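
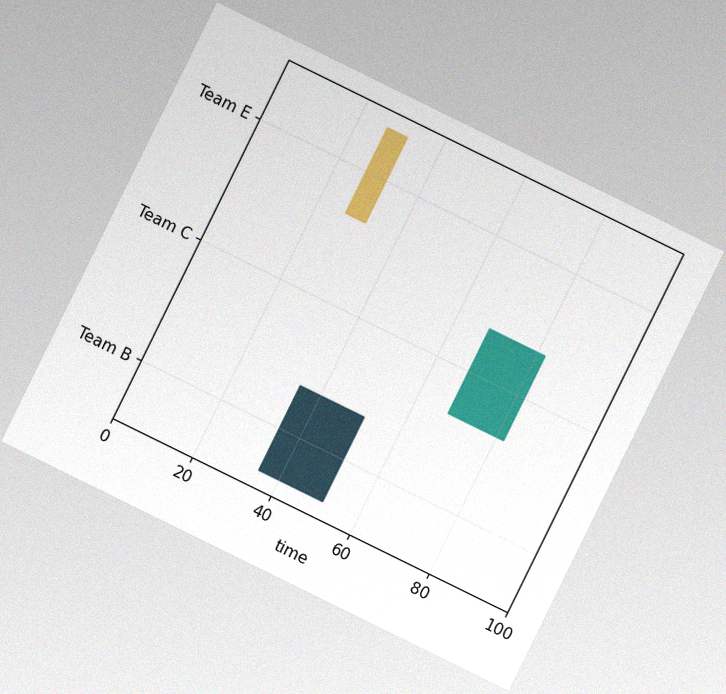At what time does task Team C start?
The chart is tilted about 26° clockwise, with some photo noise. The Team C bar begins at t=68.

68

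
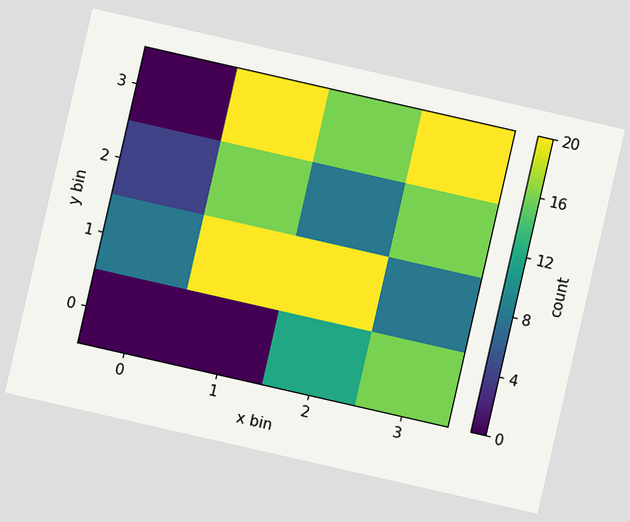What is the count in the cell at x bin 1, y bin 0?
0

The chart is tilted about 13° clockwise. Matching the cell (1, 0) against the colorbar gives 0.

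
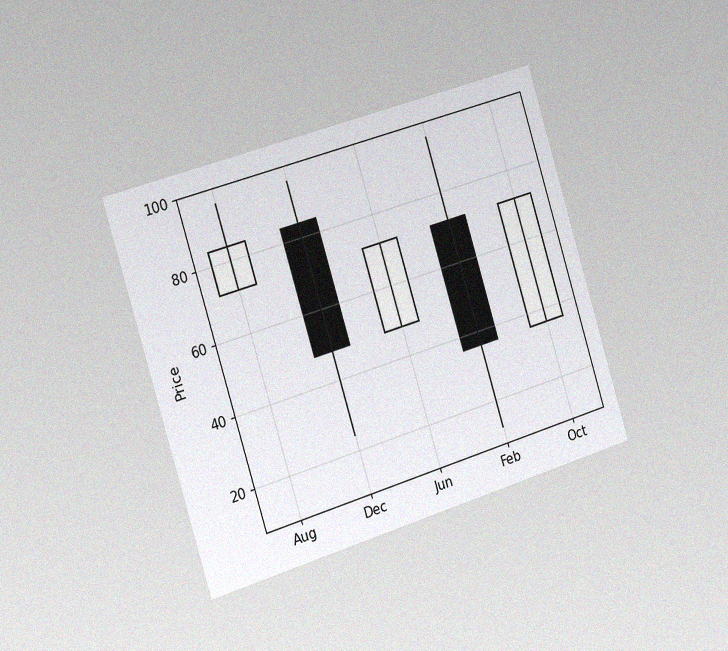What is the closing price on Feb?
36

The chart is tilted about 17° counter-clockwise and viewed slightly from the left, with some photo noise. The Feb candle closes at 36.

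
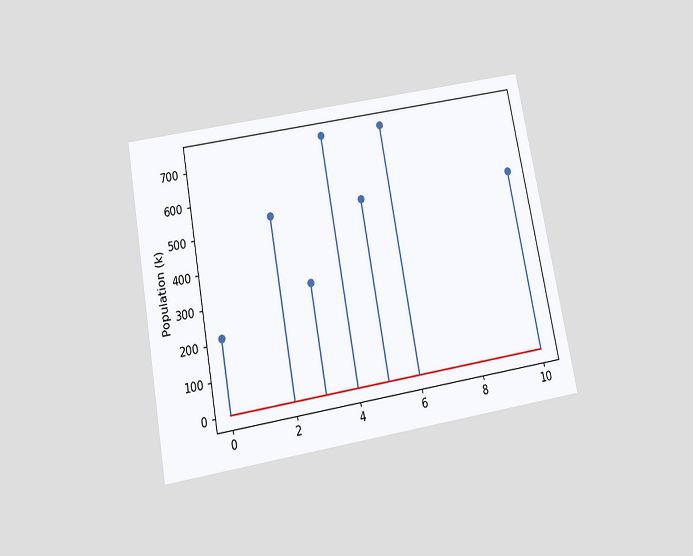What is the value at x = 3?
The chart is tilted about 10° counter-clockwise and viewed slightly from below. The stem at x=3 reaches 318k.

318k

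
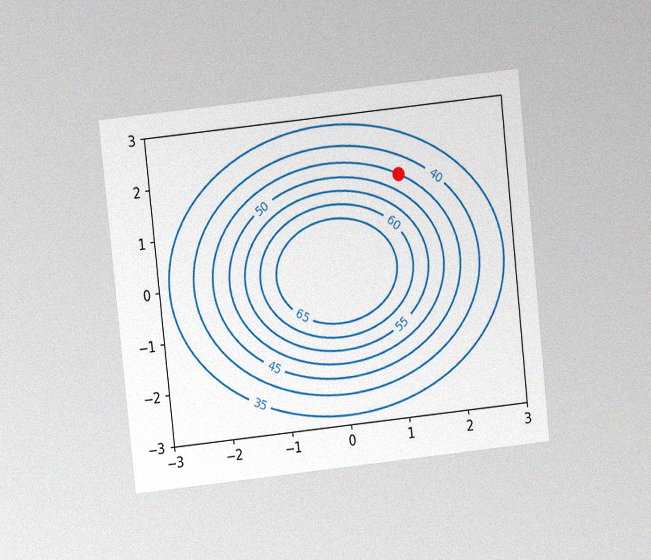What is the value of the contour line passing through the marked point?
The chart is tilted about 6° counter-clockwise and viewed at a slight angle, with some photo noise. The marked point sits on the contour labelled 45.

45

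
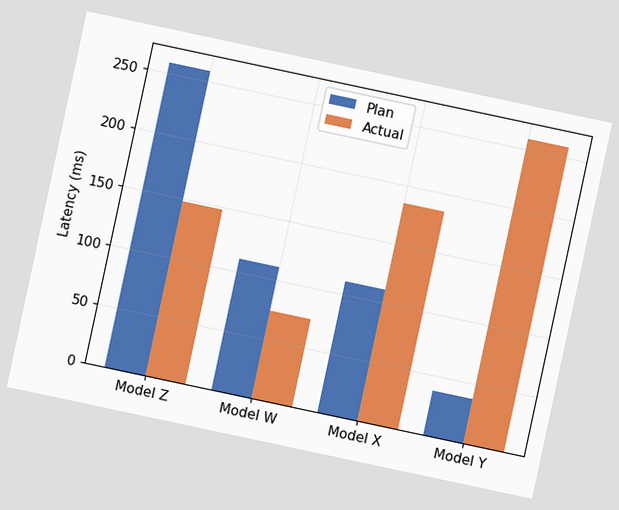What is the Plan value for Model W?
The chart is tilted about 12° clockwise. The Plan bar at Model W reaches 111ms on the y-axis.

111ms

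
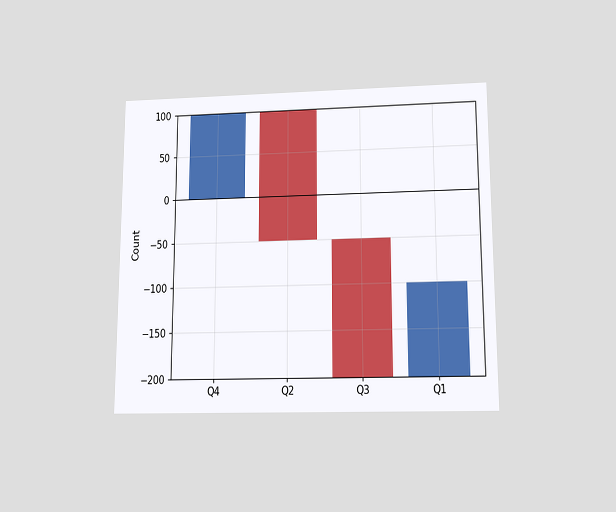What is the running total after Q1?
-100

The chart is viewed slightly from below. After Q1 the running total reaches -100.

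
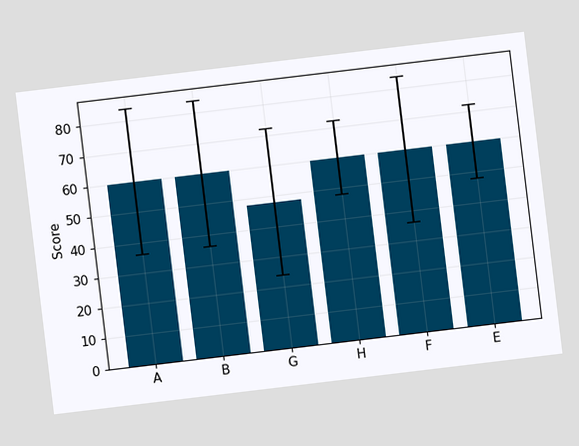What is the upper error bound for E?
72

The chart is tilted about 7° counter-clockwise. The E bar's upper whisker reaches 72.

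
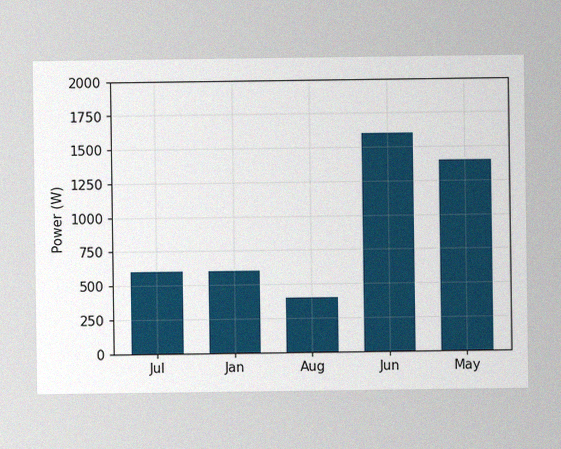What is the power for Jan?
600W

The image has some photo noise and uneven lighting. Reading along the chart's y-axis, the Jan bar reaches 600W.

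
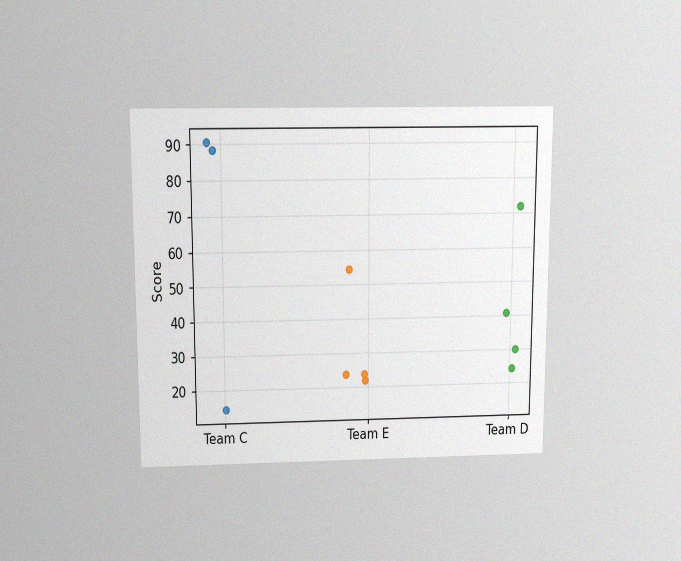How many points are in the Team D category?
4

The chart is viewed slightly from above, with some photo noise. Counting the markers in the Team D column gives 4.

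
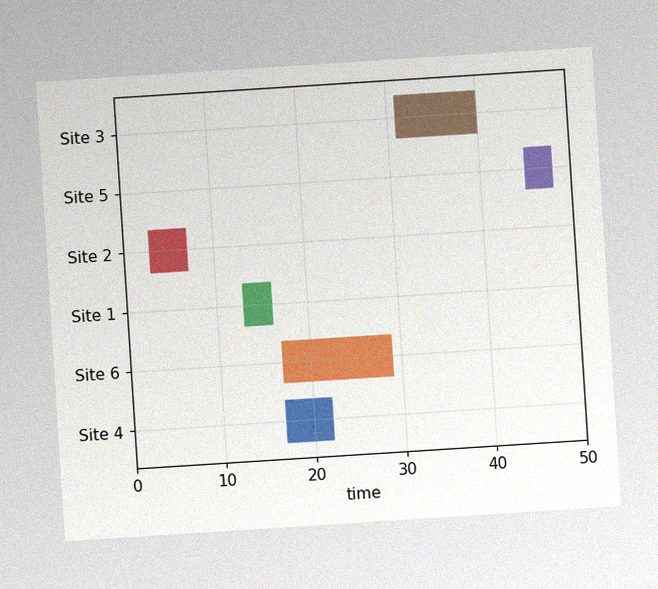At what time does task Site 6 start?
17

The chart is tilted about 4° counter-clockwise, with some photo noise. The Site 6 bar begins at t=17.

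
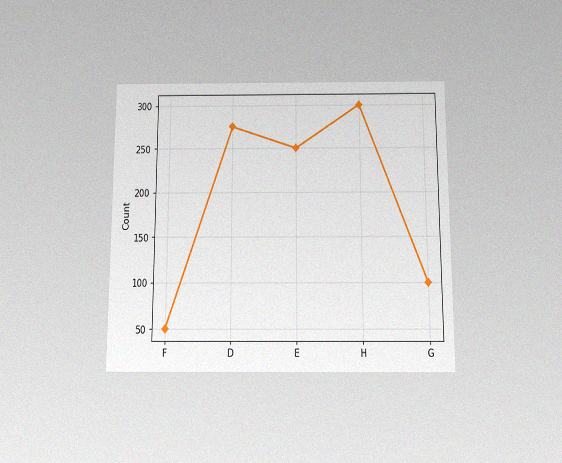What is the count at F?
The chart is viewed slightly from below, with some photo noise. At F, the line is at 50.

50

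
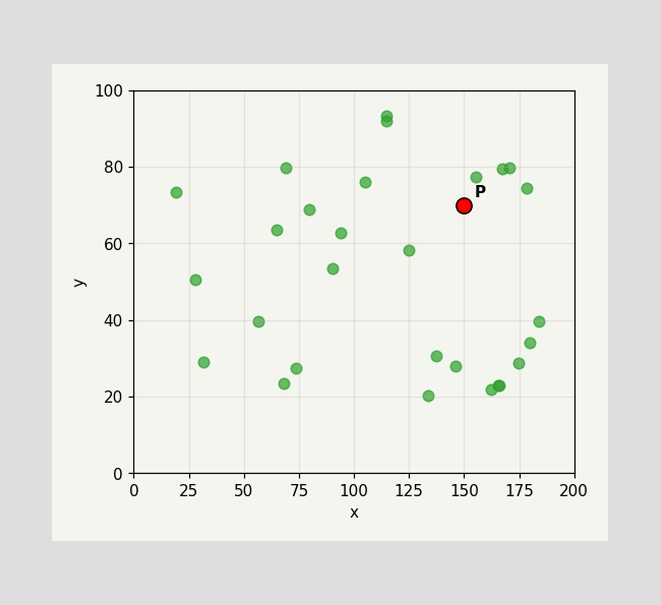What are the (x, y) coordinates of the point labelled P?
(150, 70)

Following the gridlines from P to each axis, P sits at (150, 70).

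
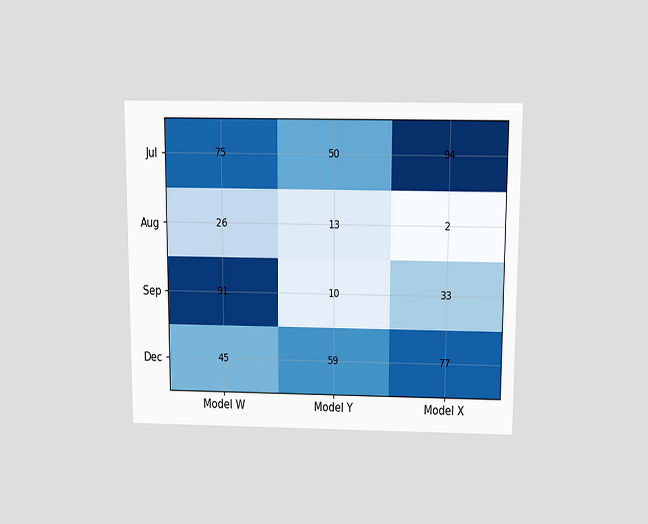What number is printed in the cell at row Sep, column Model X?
The chart is viewed slightly from above. The (Sep, Model X) cell reads 33.

33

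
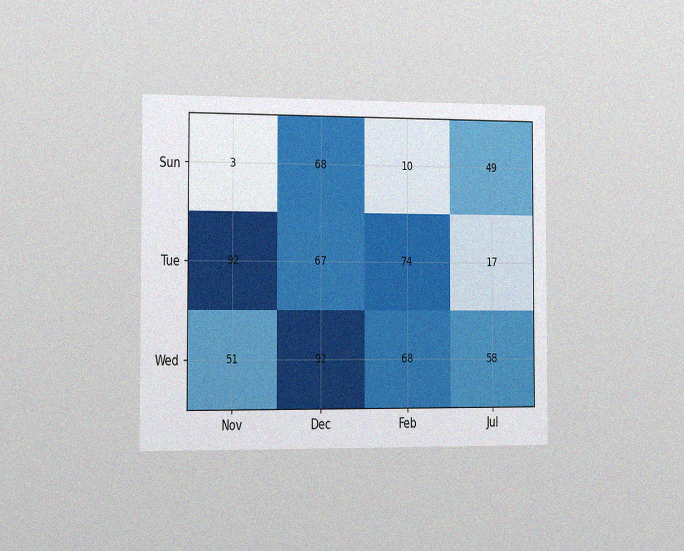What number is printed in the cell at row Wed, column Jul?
58

The chart is viewed slightly from the left, with some photo noise. The (Wed, Jul) cell reads 58.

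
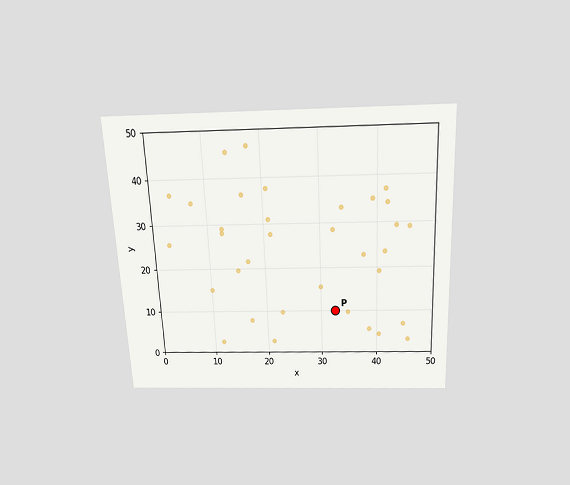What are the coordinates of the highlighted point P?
(32.5, 10)

The chart is tilted about 3° counter-clockwise and viewed slightly from above. Following the gridlines from P to each axis, P sits at (32.5, 10).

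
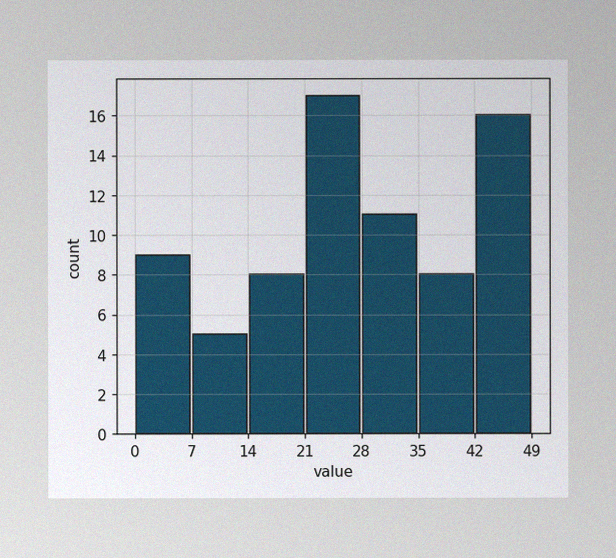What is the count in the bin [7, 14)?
5

The image has some photo noise and uneven lighting. The [7, 14) bin has height 5.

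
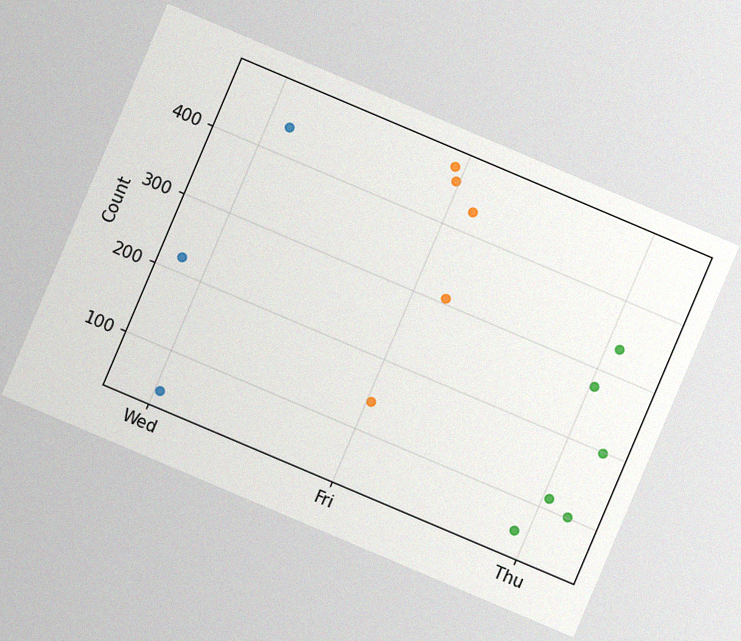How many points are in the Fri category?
The chart is tilted about 23° clockwise, with some photo noise. Counting the markers in the Fri column gives 5.

5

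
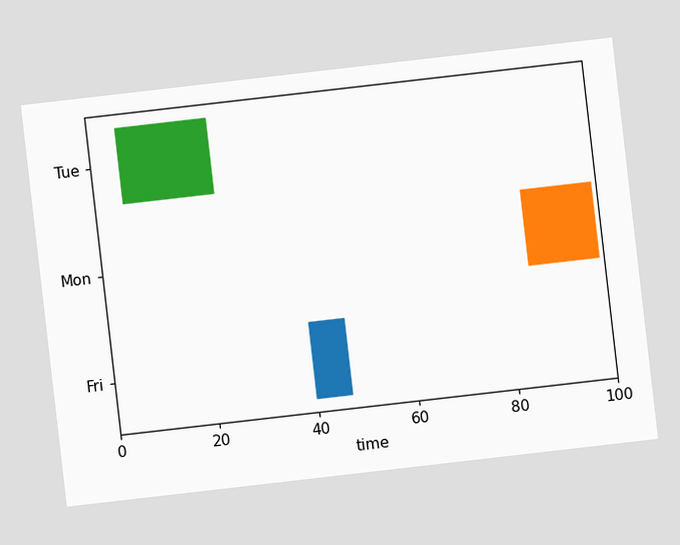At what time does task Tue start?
6

The chart is tilted about 7° counter-clockwise. The Tue bar begins at t=6.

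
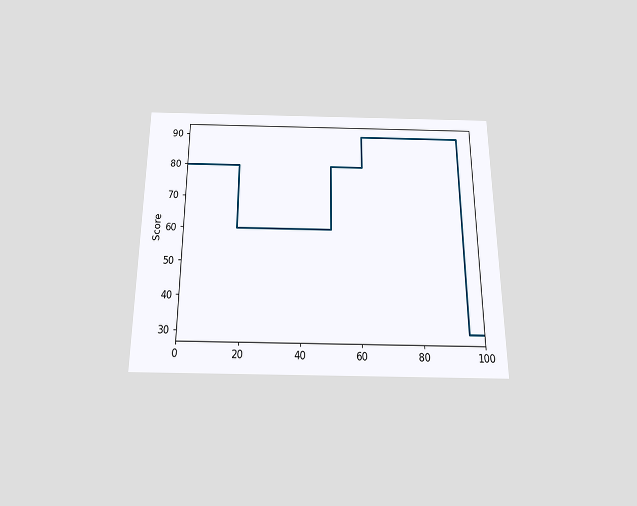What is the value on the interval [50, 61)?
The chart is viewed slightly from below. On [50, 61) the step sits at 80.

80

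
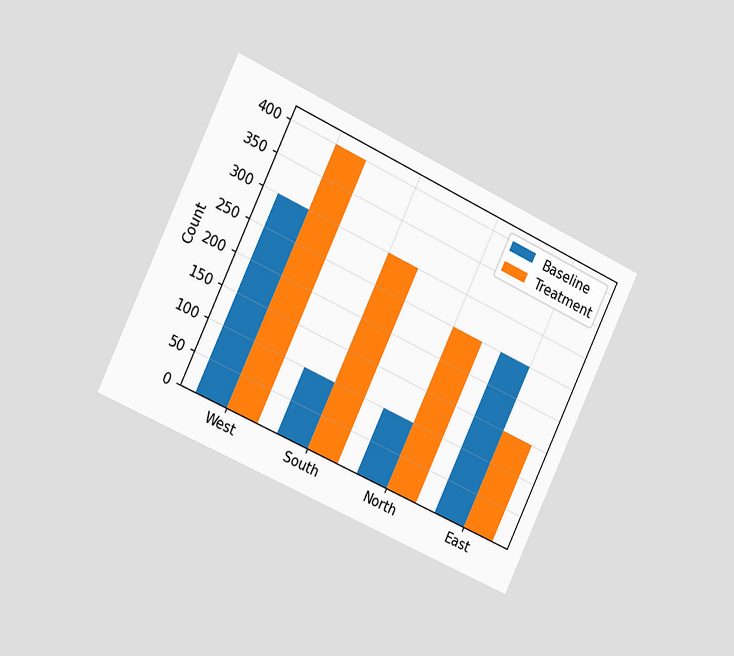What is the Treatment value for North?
250

The chart is tilted about 25° clockwise and viewed slightly from the left. The Treatment bar at North reaches 250 on the y-axis.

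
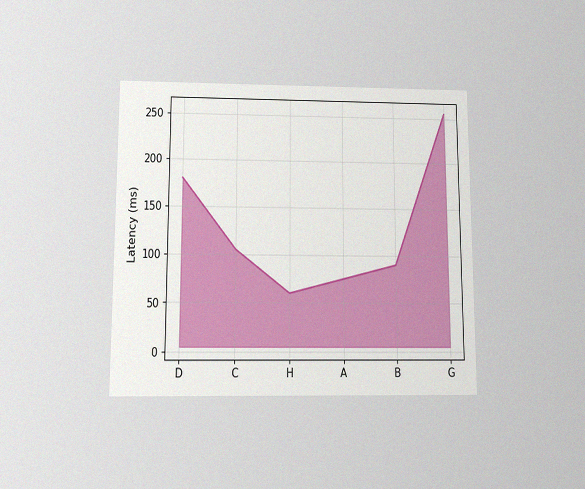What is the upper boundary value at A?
The chart is viewed slightly from below, with some photo noise. At A the upper boundary is at 75ms.

75ms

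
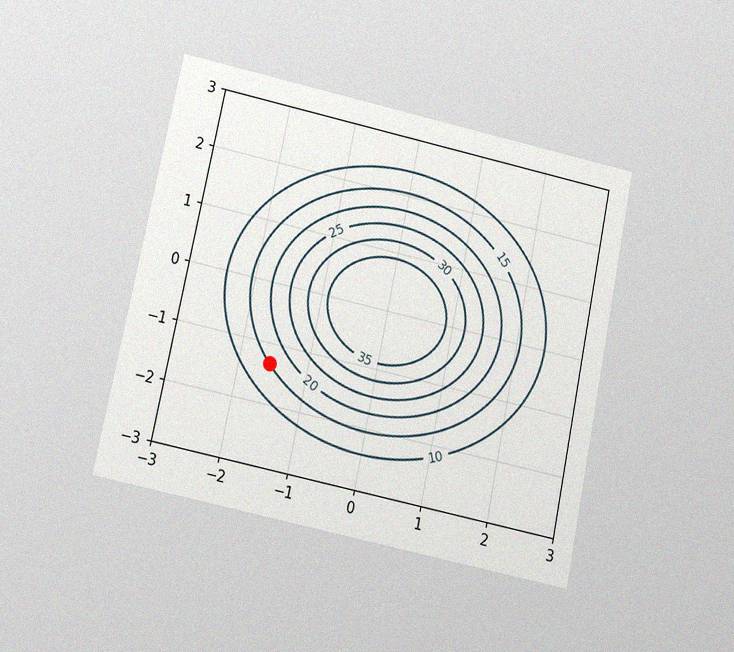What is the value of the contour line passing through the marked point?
15

The chart is tilted about 12° clockwise and viewed slightly from below, with some photo noise. The marked point sits on the contour labelled 15.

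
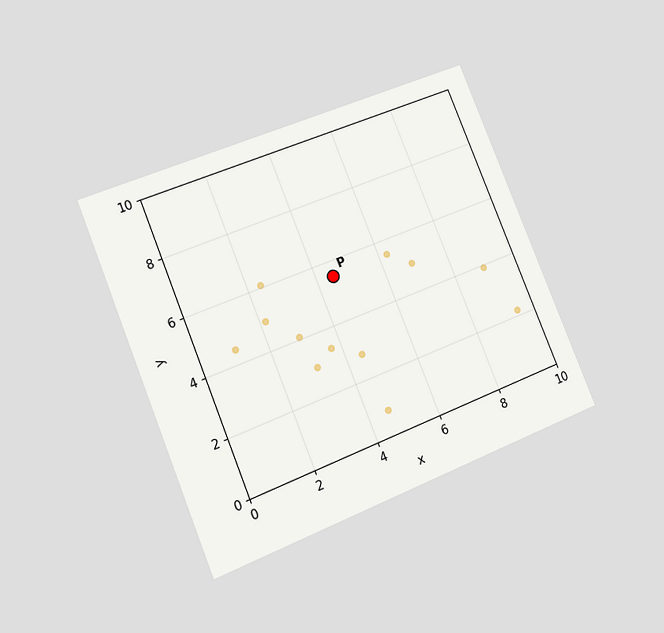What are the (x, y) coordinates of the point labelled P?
The chart is tilted about 22° counter-clockwise and viewed at a slight angle. Following the gridlines from P to each axis, P sits at (4.5, 5.5).

(4.5, 5.5)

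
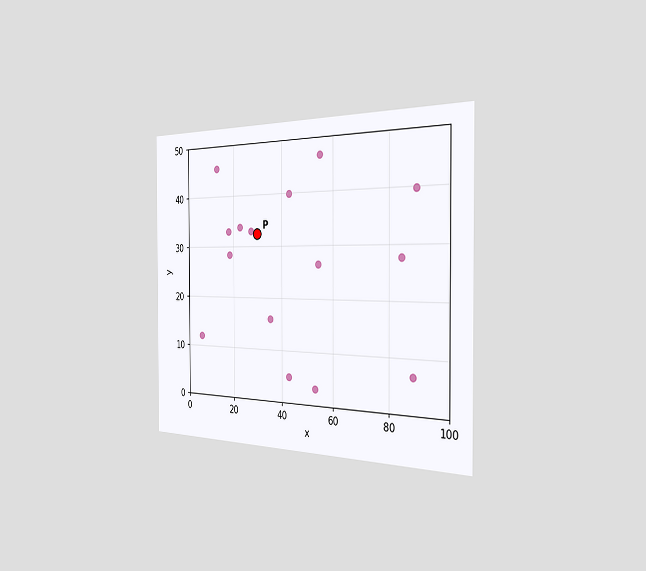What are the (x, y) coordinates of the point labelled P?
(30, 32.5)

The chart is viewed slightly from the right. Following the gridlines from P to each axis, P sits at (30, 32.5).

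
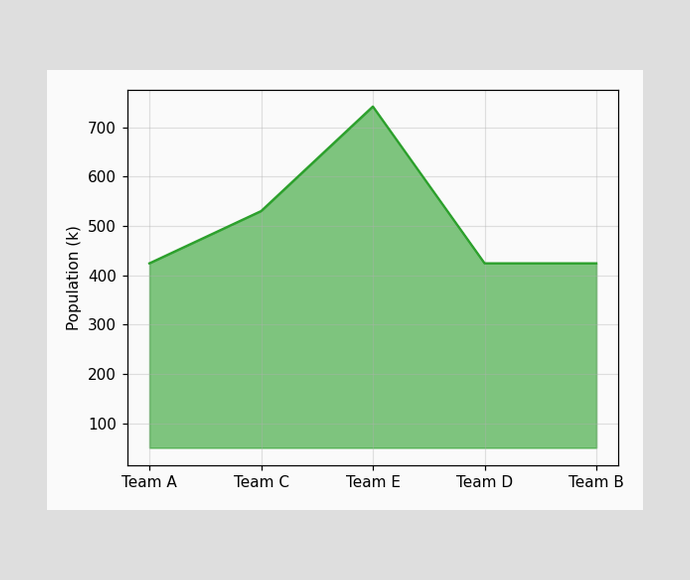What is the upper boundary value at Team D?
424k

At Team D the upper boundary is at 424k.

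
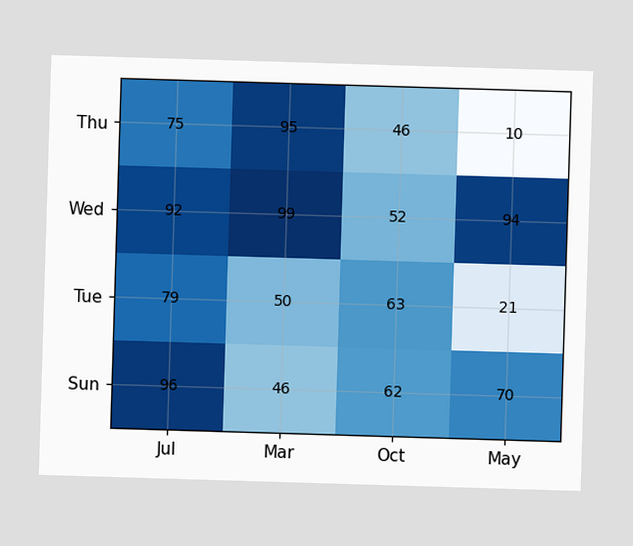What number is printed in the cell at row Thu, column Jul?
75

The (Thu, Jul) cell reads 75.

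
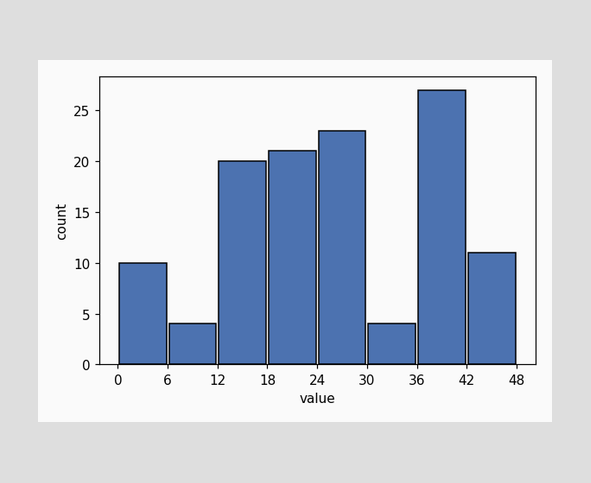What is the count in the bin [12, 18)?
20

The [12, 18) bin has height 20.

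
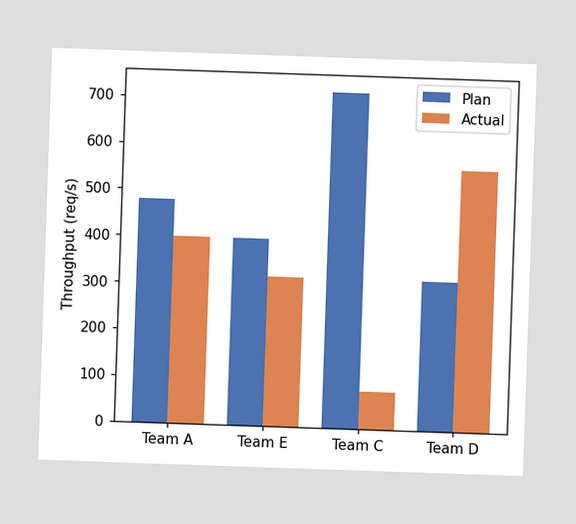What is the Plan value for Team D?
The Plan bar at Team D reaches 320req/s on the y-axis.

320req/s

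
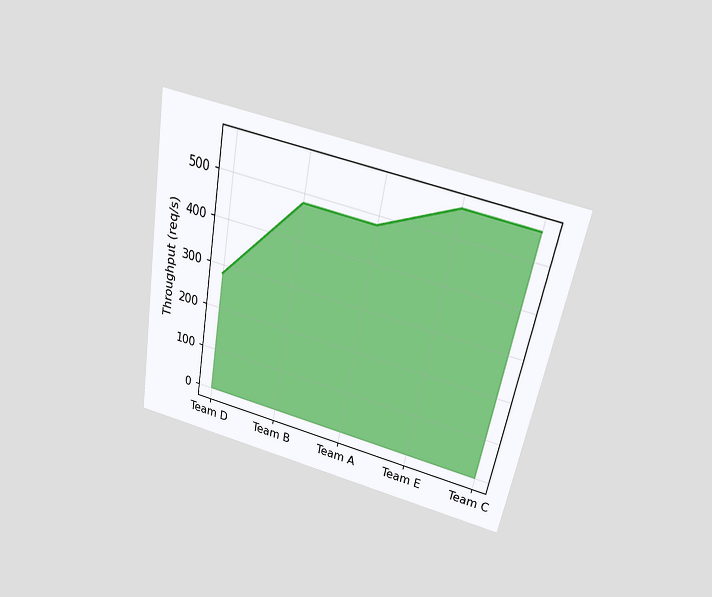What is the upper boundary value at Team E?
560req/s

The chart is tilted about 11° clockwise and viewed slightly from above. At Team E the upper boundary is at 560req/s.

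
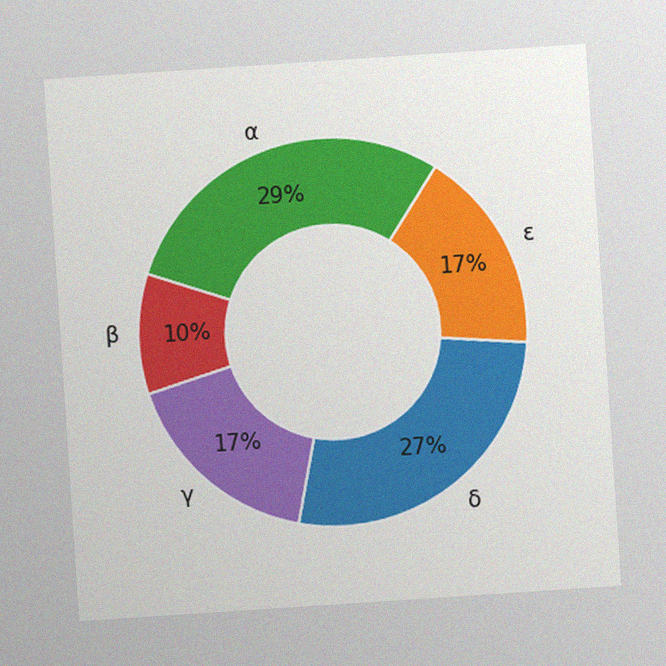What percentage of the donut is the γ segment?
The chart is tilted about 4° counter-clockwise, with some photo noise. The γ segment takes up 17% of the ring.

17%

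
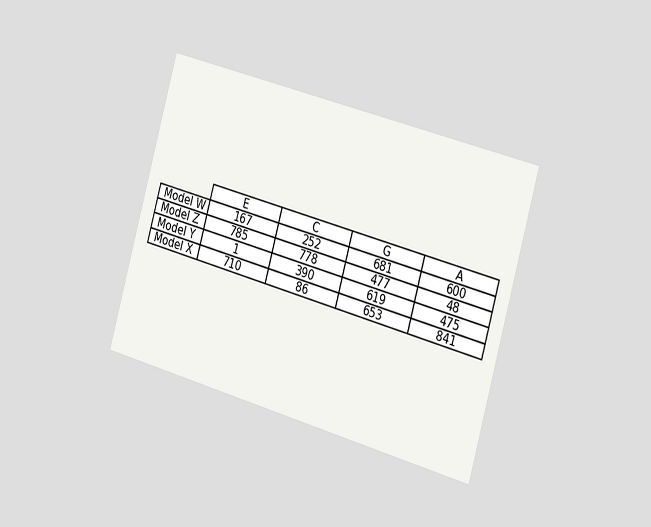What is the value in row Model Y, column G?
The chart is tilted about 16° clockwise and viewed slightly from the right. The (Model Y, G) cell reads 619.

619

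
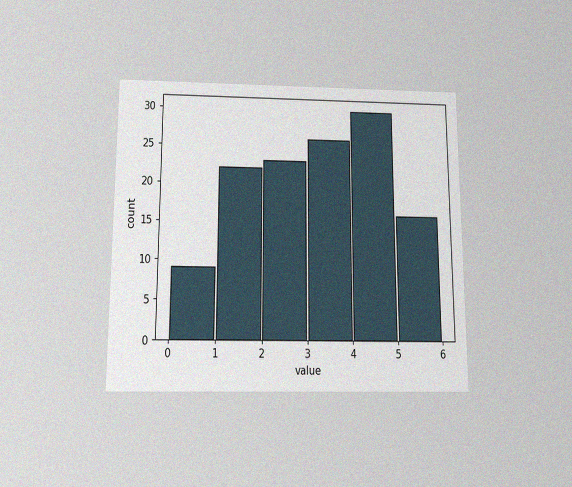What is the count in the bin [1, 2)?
The chart is viewed slightly from below, with some photo noise. The [1, 2) bin has height 22.

22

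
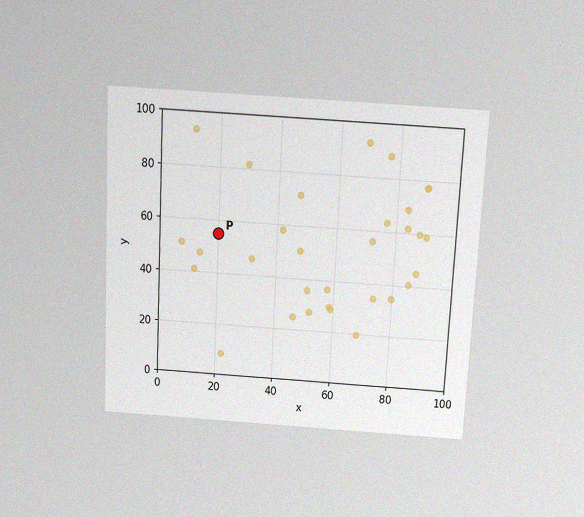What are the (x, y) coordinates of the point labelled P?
(20, 55)

The chart is tilted about 3° clockwise and viewed slightly from above, with some photo noise. Following the gridlines from P to each axis, P sits at (20, 55).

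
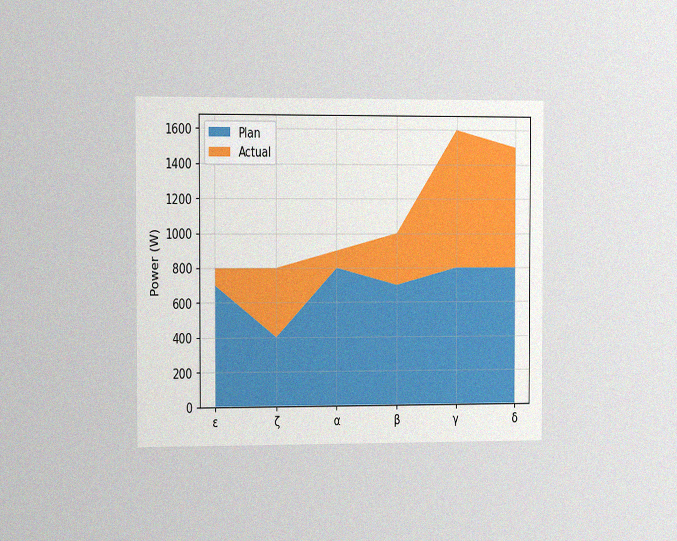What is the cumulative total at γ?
1600W

The chart is viewed slightly from the left, with some photo noise. The stacked total at γ reaches 1600W.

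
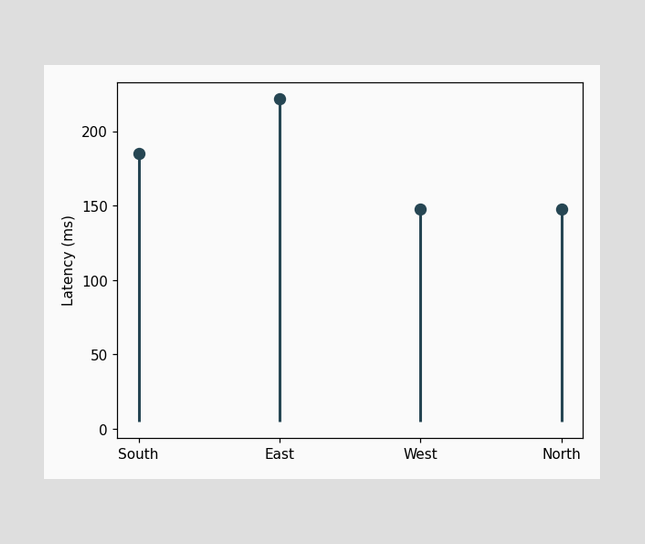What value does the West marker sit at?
148ms

The West marker sits at 148ms.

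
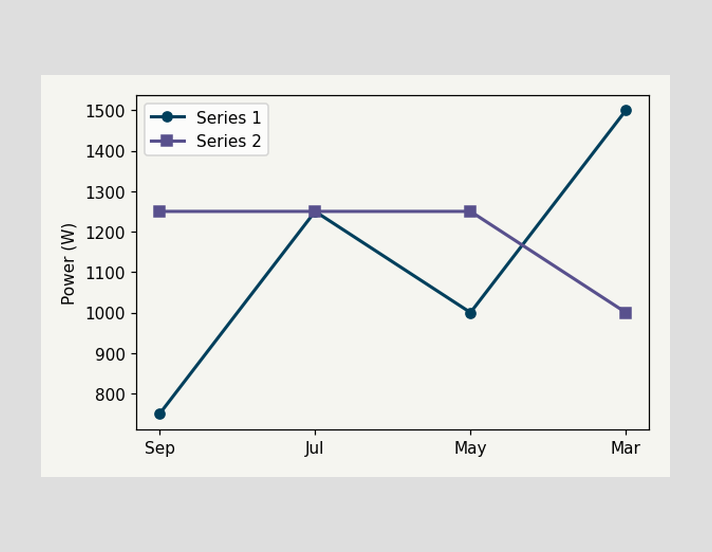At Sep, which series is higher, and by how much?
At Sep, Series 2 sits above the other line by 500W.

Series 2, by 500W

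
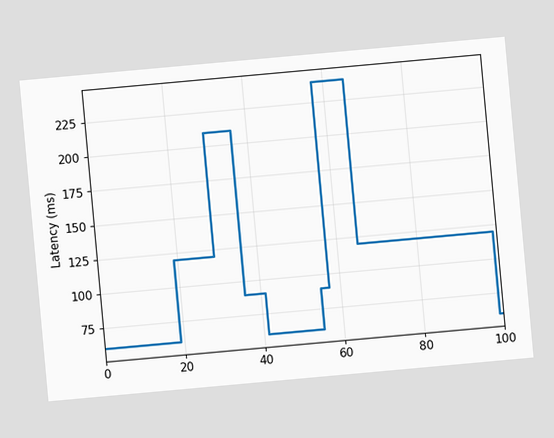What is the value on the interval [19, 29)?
The chart is tilted about 5° counter-clockwise. On [19, 29) the step sits at 120ms.

120ms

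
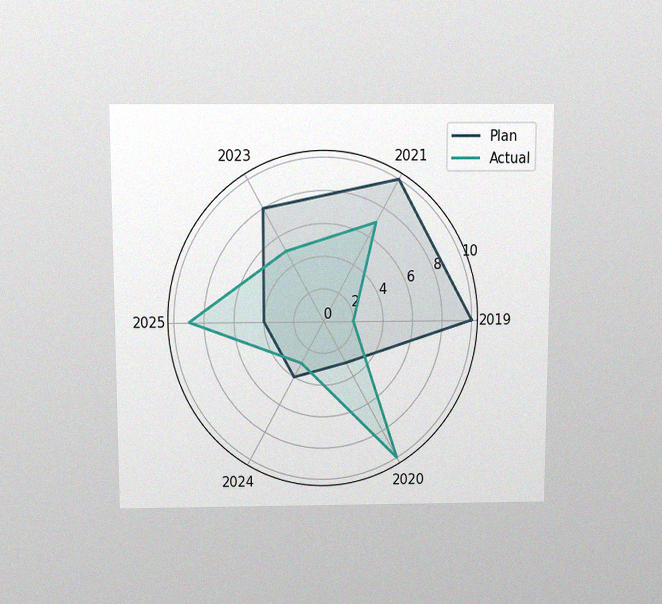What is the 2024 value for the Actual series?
The chart is viewed slightly from above, with some photo noise. On the 2024 axis, Actual reaches 3.

3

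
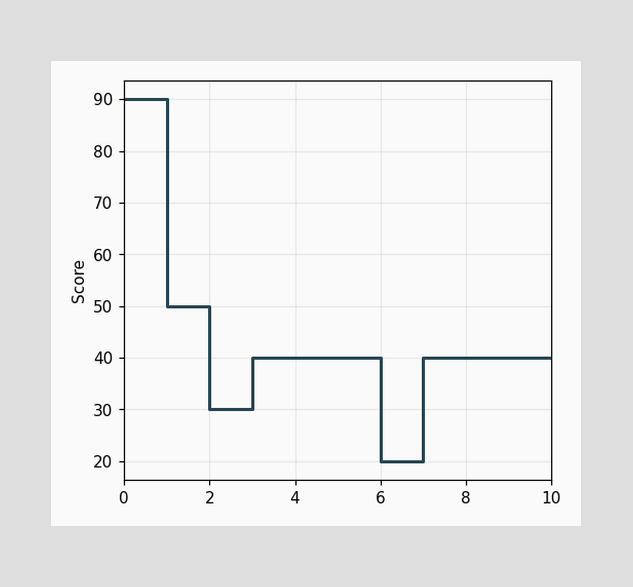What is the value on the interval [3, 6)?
40

On [3, 6) the step sits at 40.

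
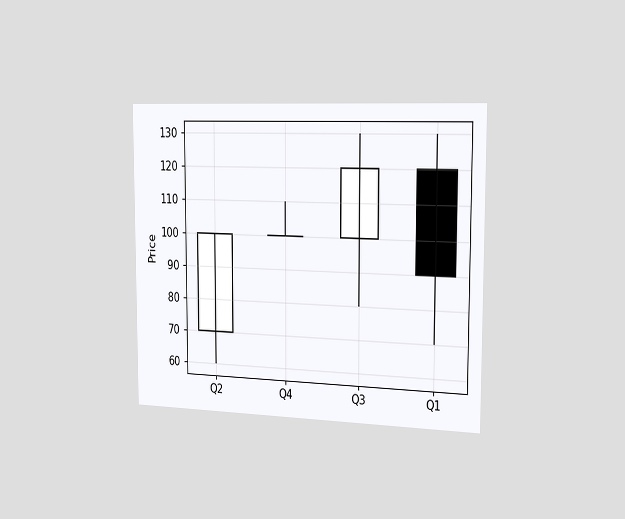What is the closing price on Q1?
90

The chart is viewed slightly from the right. The Q1 candle closes at 90.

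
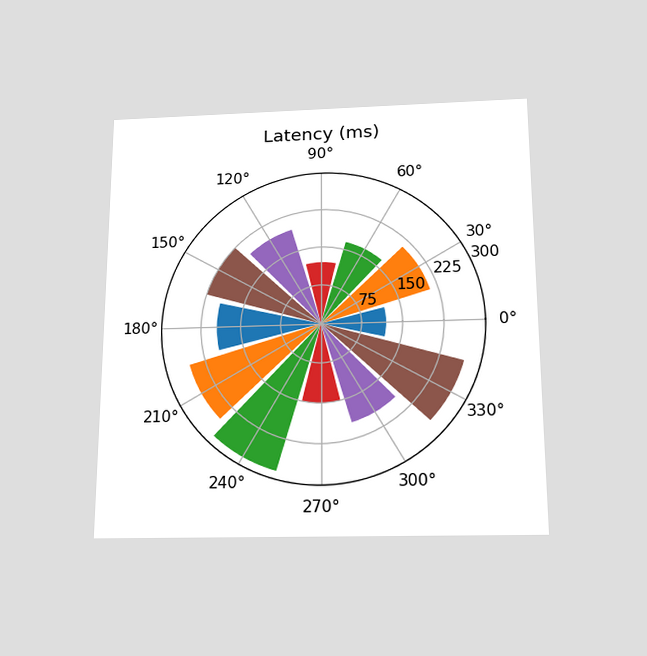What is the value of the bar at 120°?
The chart is viewed slightly from below. The bar at 120° reaches 195ms on the radial axis.

195ms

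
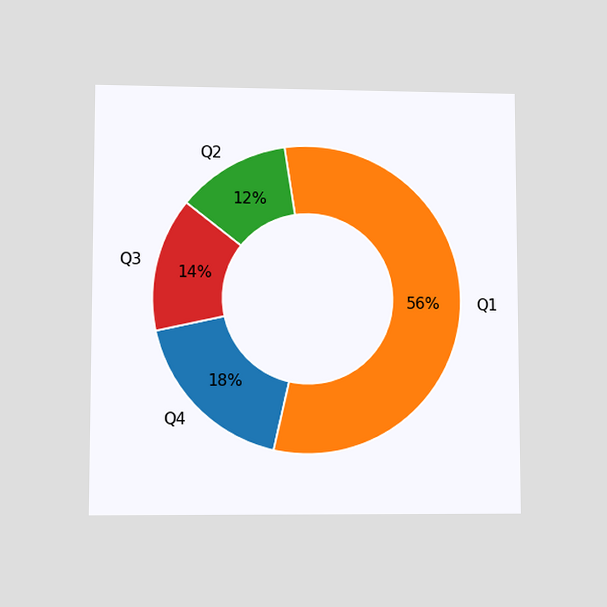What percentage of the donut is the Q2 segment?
The chart is viewed at a slight angle. The Q2 segment takes up 12% of the ring.

12%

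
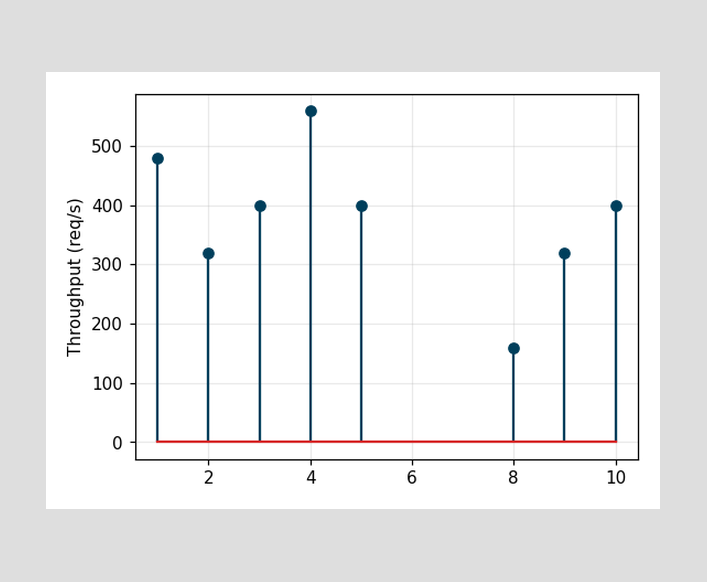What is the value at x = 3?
The stem at x=3 reaches 400req/s.

400req/s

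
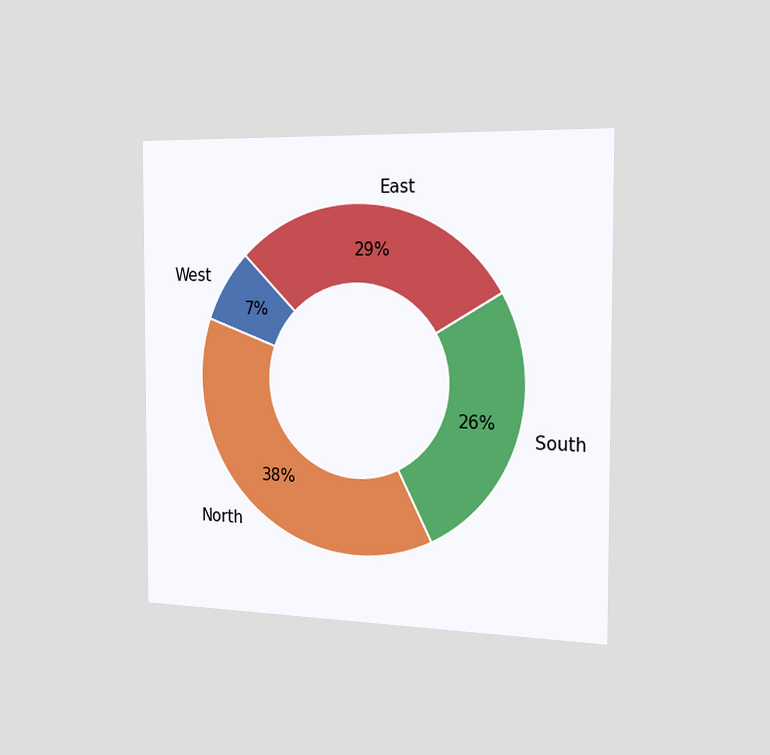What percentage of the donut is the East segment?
29%

The chart is viewed slightly from the right. The East segment takes up 29% of the ring.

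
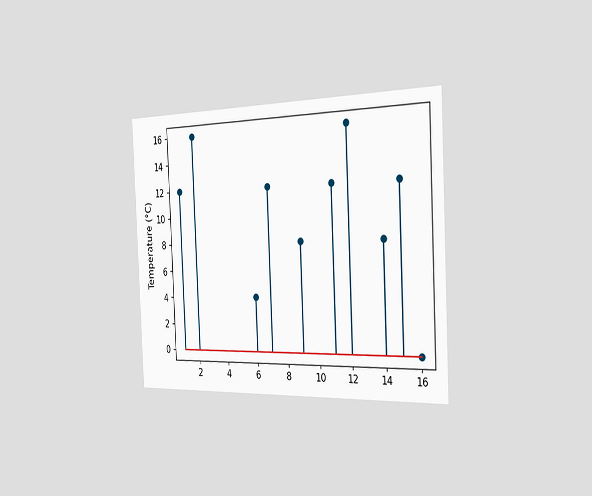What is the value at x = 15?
12°C

The chart is tilted about 3° counter-clockwise and viewed slightly from the right. The stem at x=15 reaches 12°C.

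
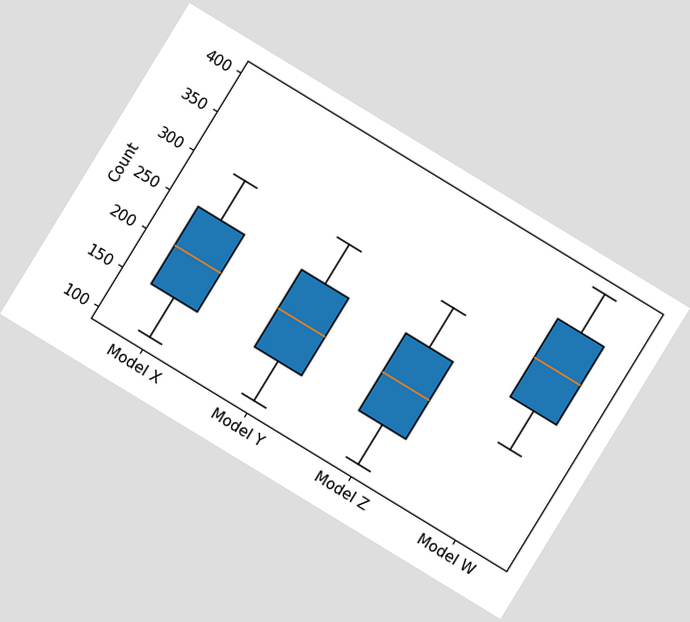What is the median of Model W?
The chart is tilted about 31° clockwise. The median line in the Model W box sits at 300.

300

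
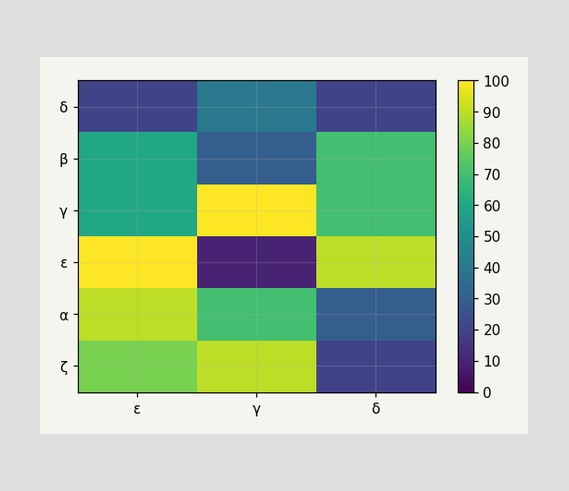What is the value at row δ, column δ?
20

Matching cell (δ, δ) against the colorbar gives 20.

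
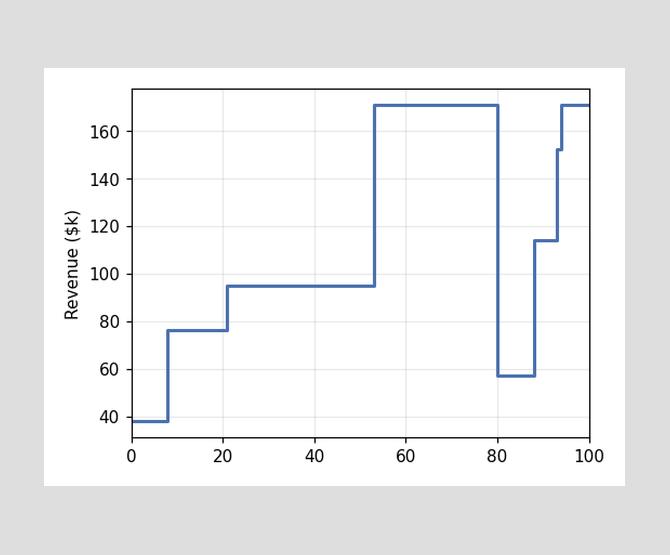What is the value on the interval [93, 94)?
$152k

On [93, 94) the step sits at $152k.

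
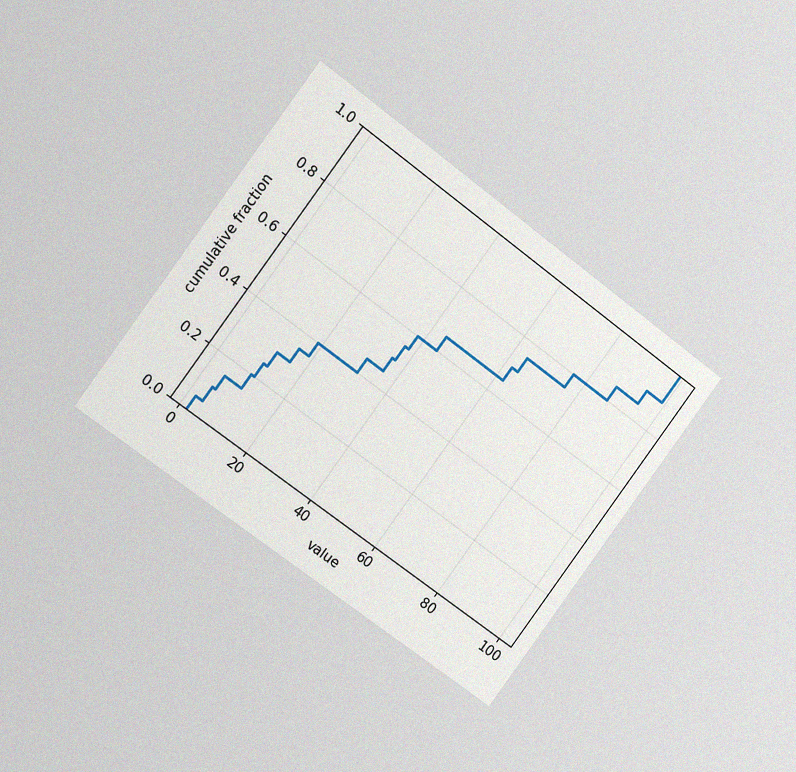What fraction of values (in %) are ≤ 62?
70%

The chart is tilted about 37° clockwise and viewed slightly from the left, with some photo noise. At x=62 the ECDF step is at 70%.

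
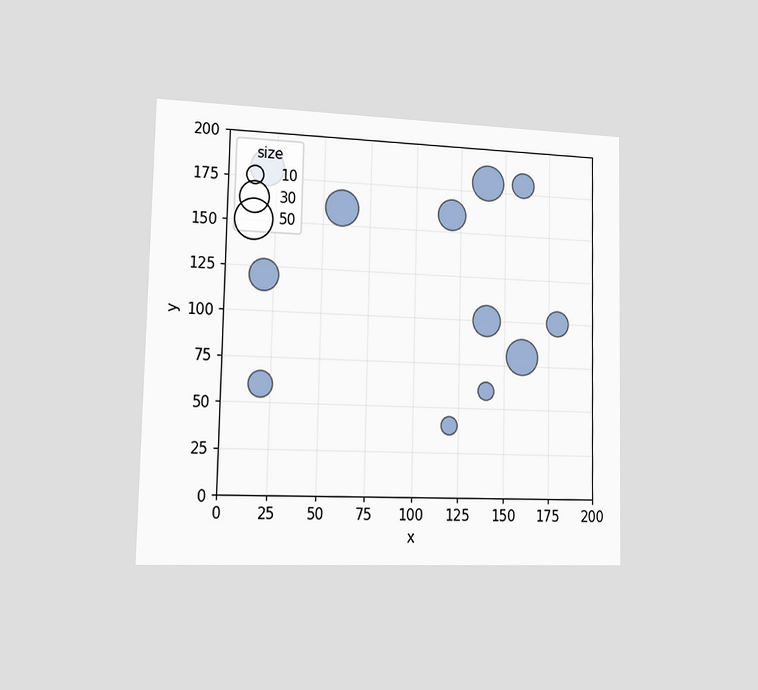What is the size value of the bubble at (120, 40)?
The chart is viewed slightly from the left. Matching the bubble at (120, 40) against the size legend gives 10.

10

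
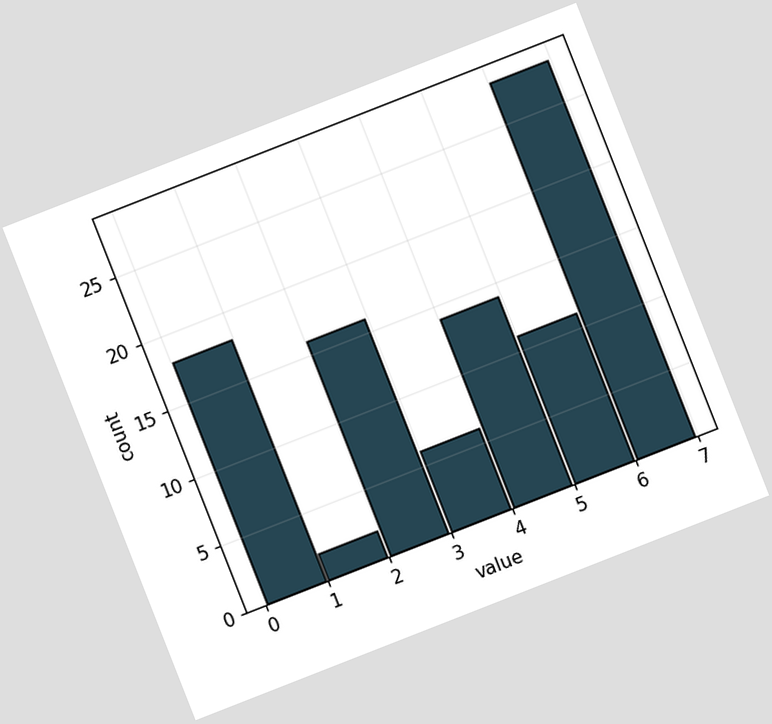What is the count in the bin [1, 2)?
The chart is tilted about 21° counter-clockwise. The [1, 2) bin has height 2.

2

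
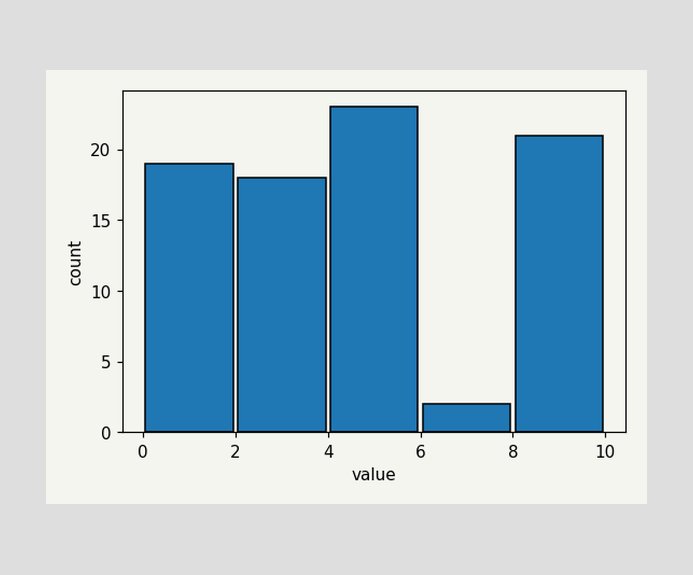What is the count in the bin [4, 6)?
23

The [4, 6) bin has height 23.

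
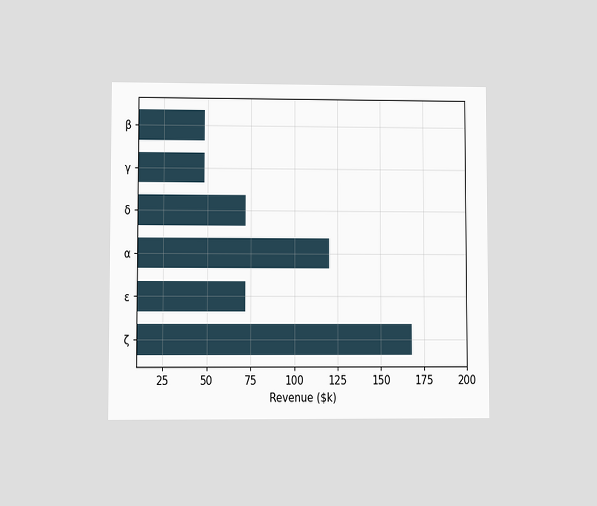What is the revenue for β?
The chart is viewed at a slight angle. Reading along the chart's x-axis, the β bar reaches $48k.

$48k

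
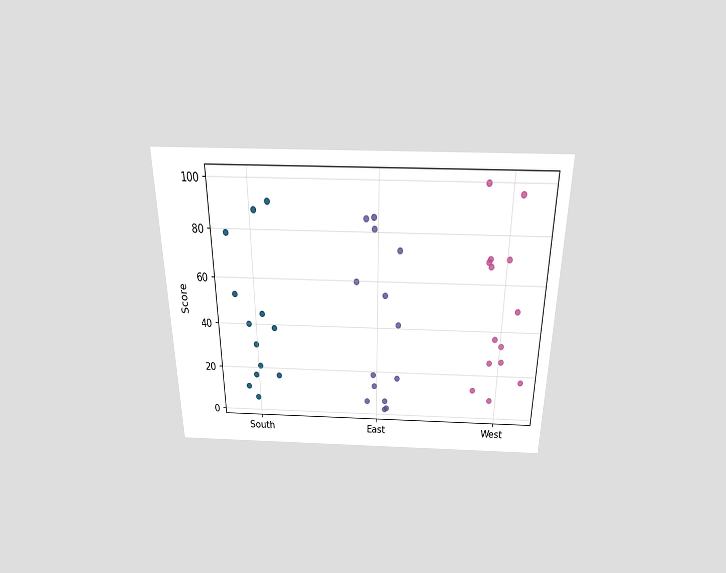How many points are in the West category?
The chart is viewed slightly from above. Counting the markers in the West column gives 14.

14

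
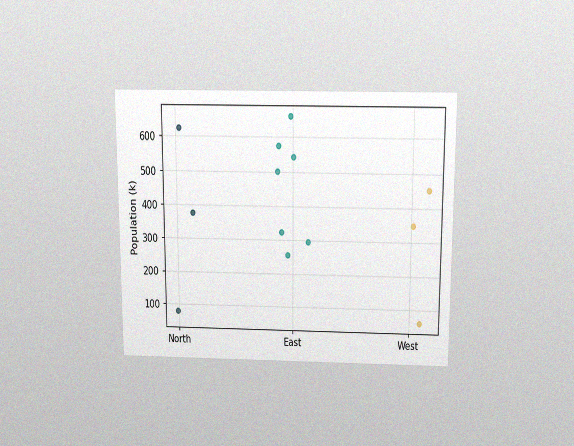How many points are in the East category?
7

The chart is viewed slightly from above, with some photo noise. Counting the markers in the East column gives 7.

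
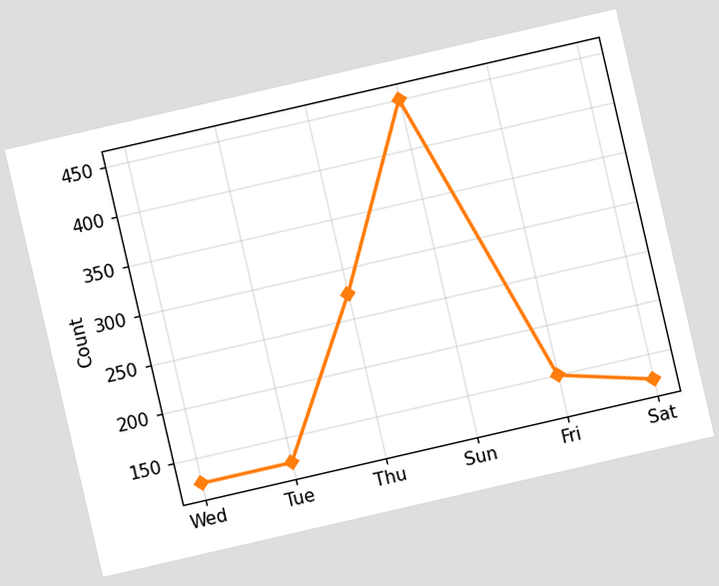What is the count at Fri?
150

The chart is tilted about 13° counter-clockwise. At Fri, the line is at 150.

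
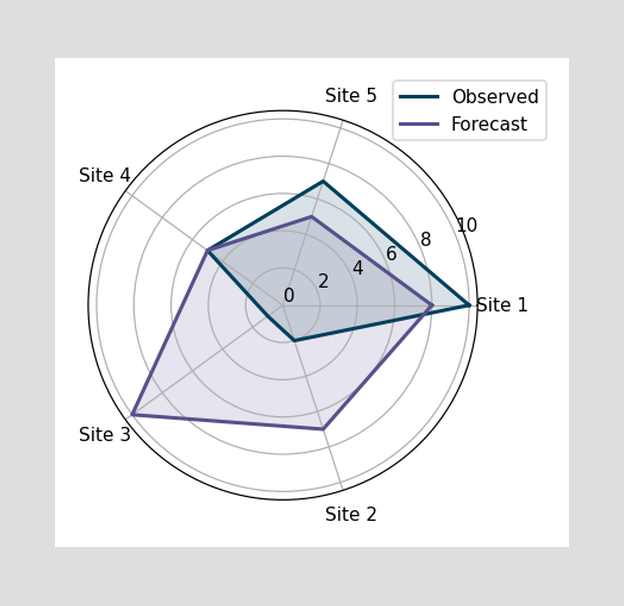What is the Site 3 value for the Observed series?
1

On the Site 3 axis, Observed reaches 1.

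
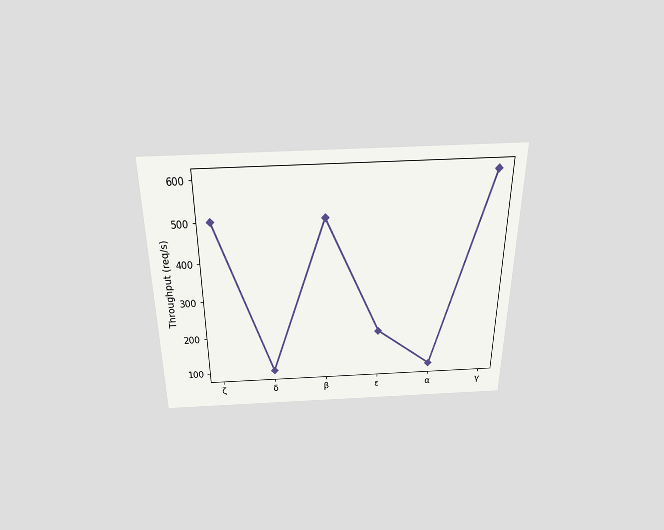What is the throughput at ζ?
500req/s

The chart is viewed slightly from above. At ζ, the line is at 500req/s.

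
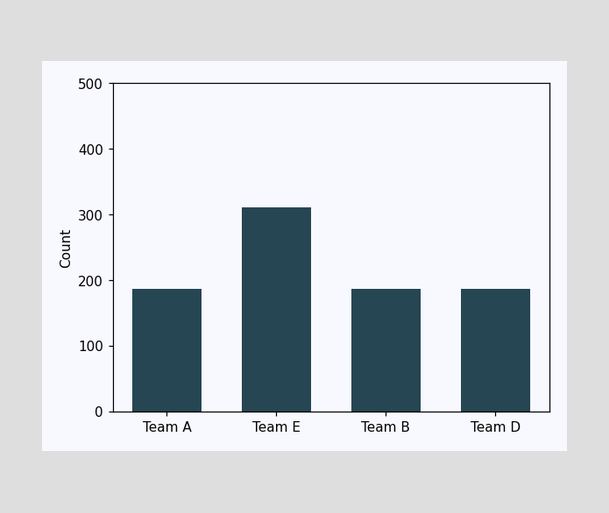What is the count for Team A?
Reading along the chart's y-axis, the Team A bar reaches 186.

186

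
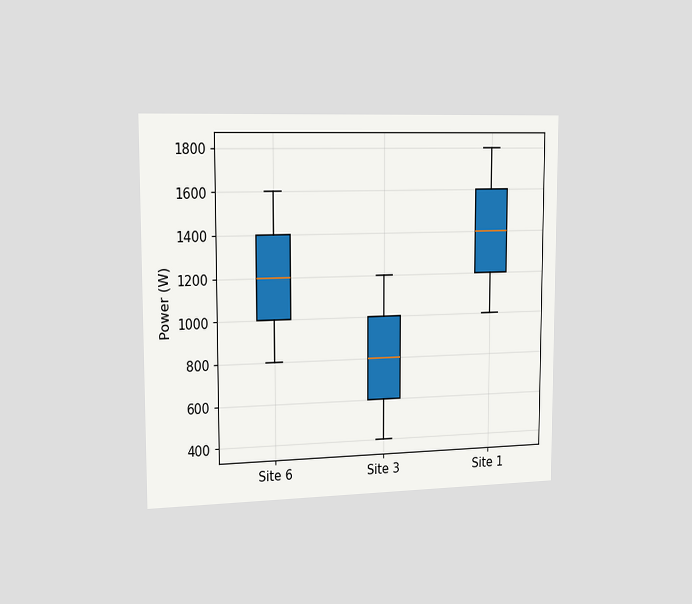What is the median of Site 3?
800W

The chart is viewed slightly from the left. The median line in the Site 3 box sits at 800W.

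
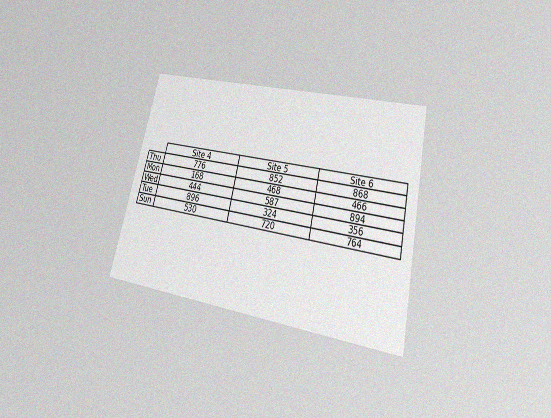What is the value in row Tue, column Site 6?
356

The chart is tilted about 13° clockwise and viewed slightly from below, with some photo noise. The (Tue, Site 6) cell reads 356.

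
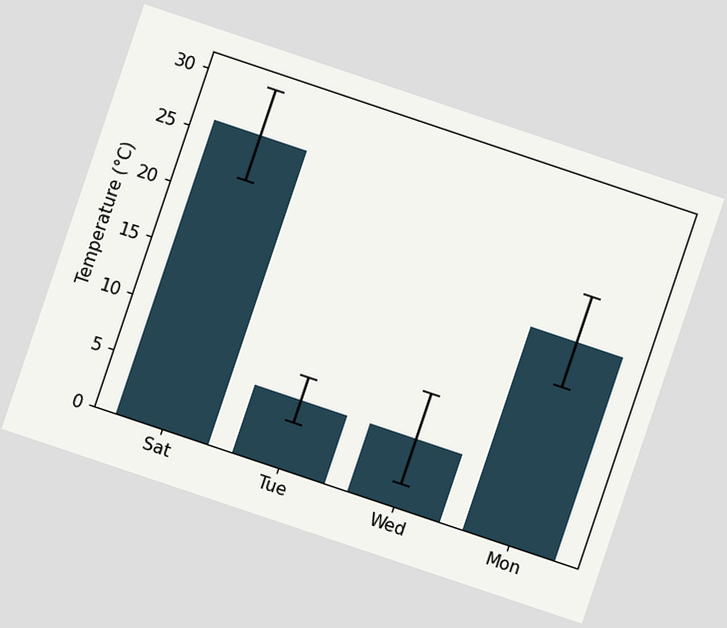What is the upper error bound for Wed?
10°C

The chart is tilted about 19° clockwise. The Wed bar's upper whisker reaches 10°C.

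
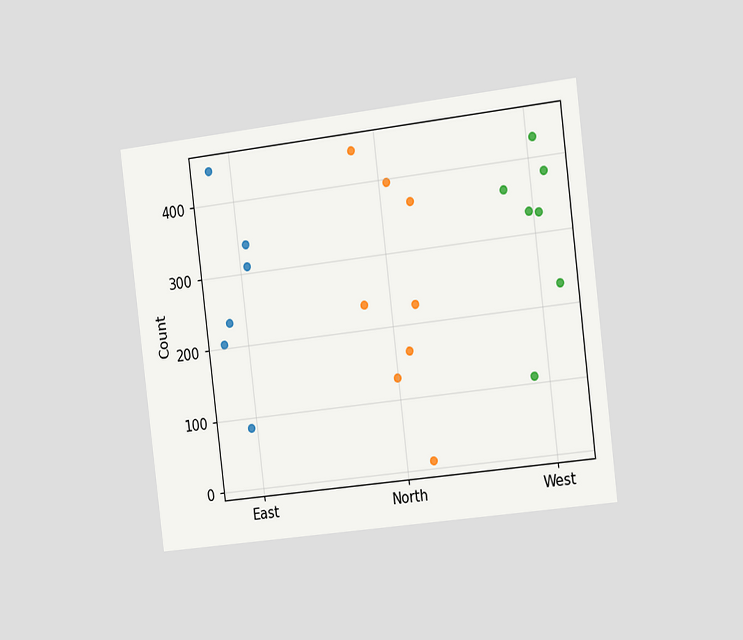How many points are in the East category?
6

The chart is tilted about 7° counter-clockwise and viewed slightly from the right. Counting the markers in the East column gives 6.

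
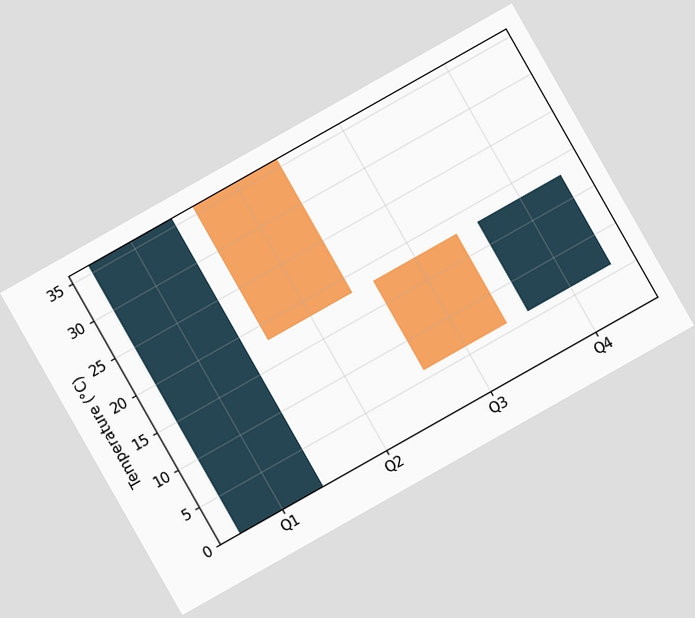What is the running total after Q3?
6°C

The chart is tilted about 30° counter-clockwise. After Q3 the running total reaches 6°C.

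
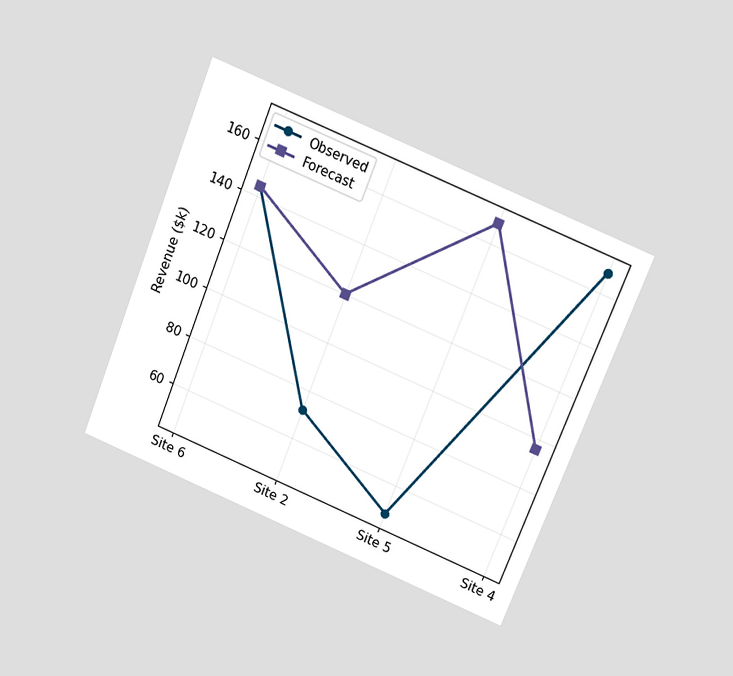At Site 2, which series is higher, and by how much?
Forecast, by $48k

The chart is tilted about 22° clockwise and viewed slightly from above. At Site 2, Forecast sits above the other line by $48k.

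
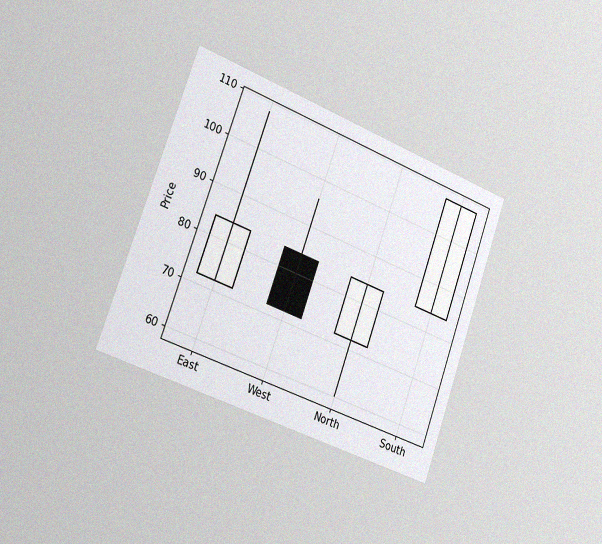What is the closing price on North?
The chart is tilted about 20° clockwise and viewed slightly from the left, with some photo noise. The North candle closes at 84.

84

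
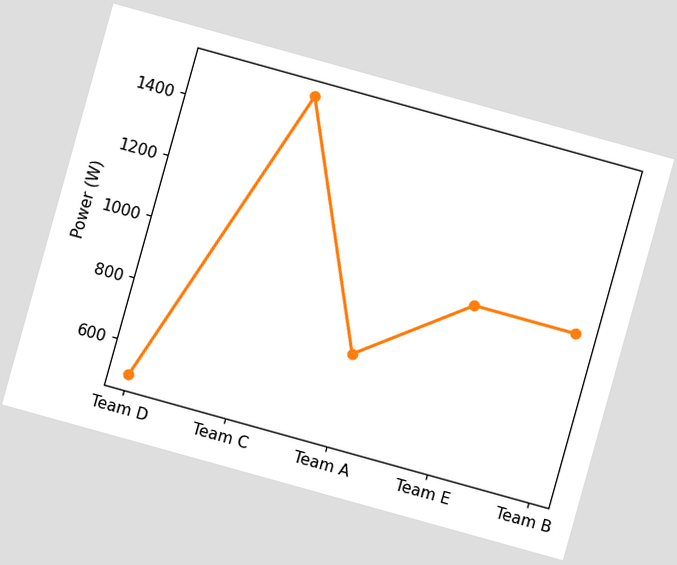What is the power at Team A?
750W

The chart is tilted about 16° clockwise. At Team A, the line is at 750W.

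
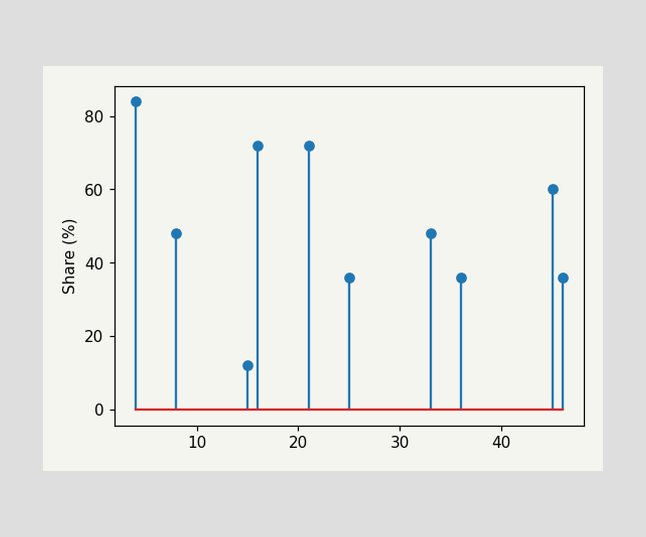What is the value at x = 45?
The stem at x=45 reaches 60%.

60%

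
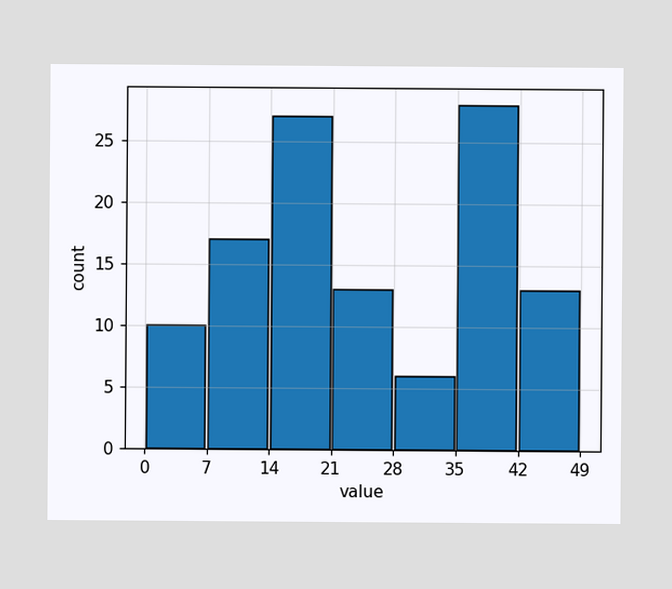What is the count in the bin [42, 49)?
The [42, 49) bin has height 13.

13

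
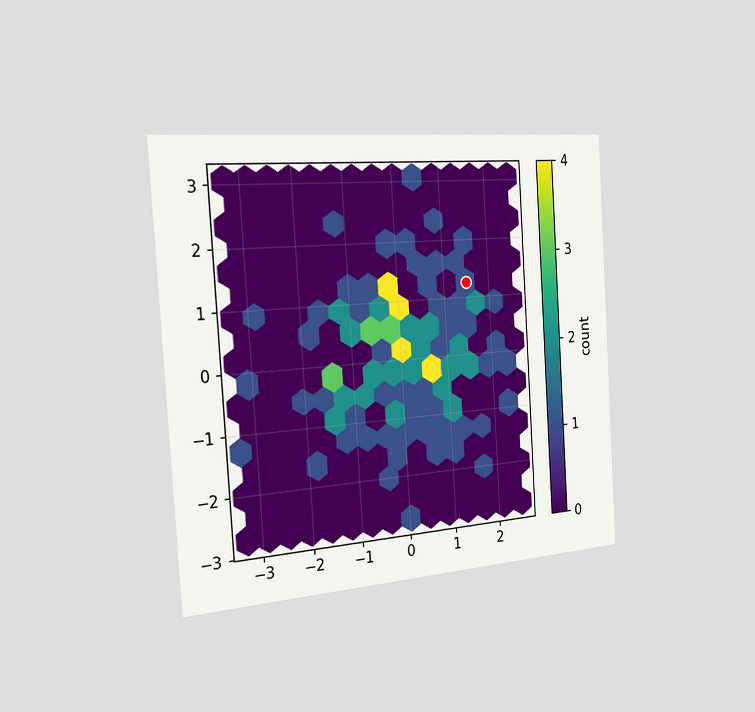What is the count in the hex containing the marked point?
1

The chart is tilted about 4° counter-clockwise and viewed slightly from the left. The marked hex reads 1 on the colorbar.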